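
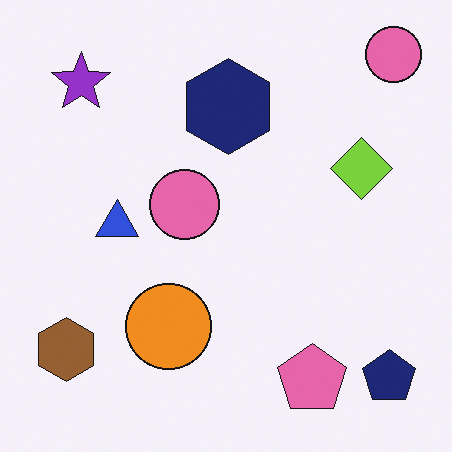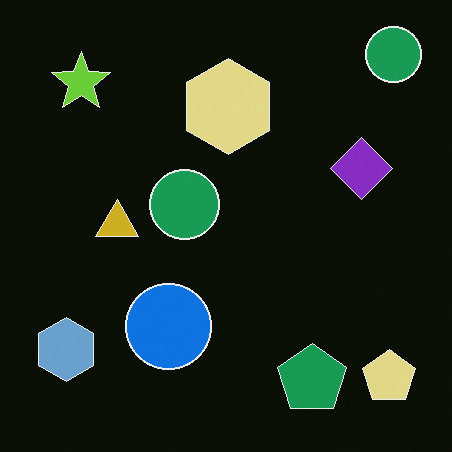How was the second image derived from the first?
Color-inverted (negative).

The light background has become dark and every shape's color is its complement — a photographic negative.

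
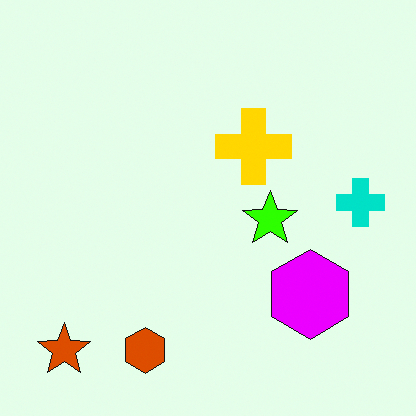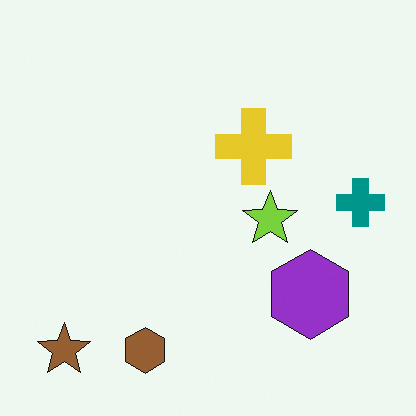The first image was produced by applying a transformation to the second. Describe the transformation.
This is the original image heavily oversaturated.

All colors are more vivid — a global saturation change.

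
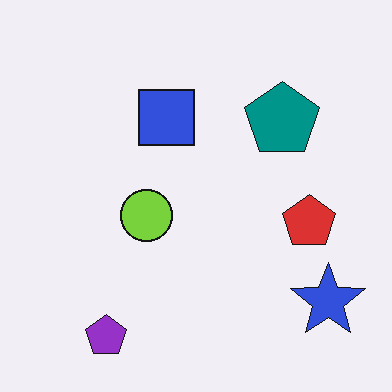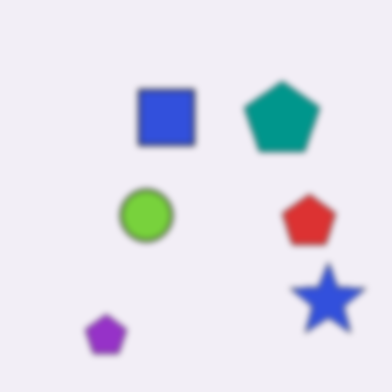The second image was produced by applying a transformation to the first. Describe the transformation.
This is the original image moderately blurred.

Shape edges and outlines are uniformly softened across the whole image.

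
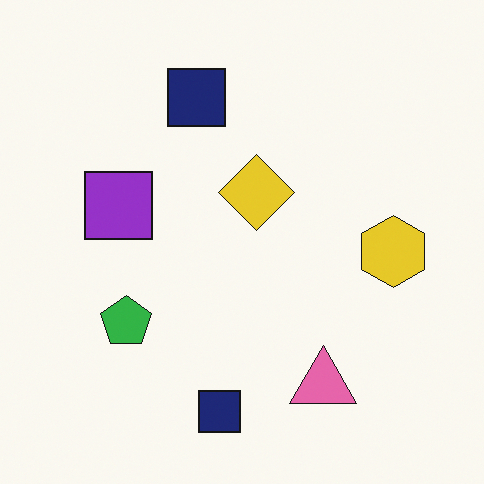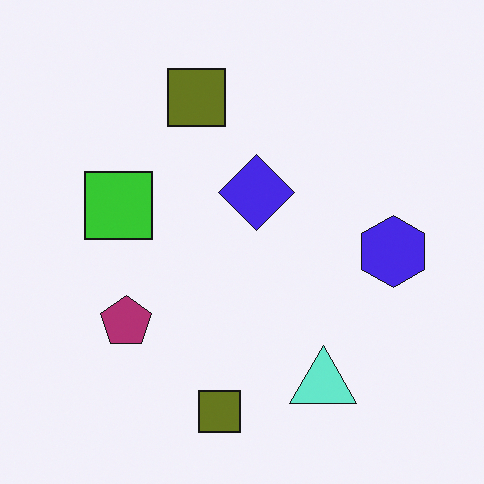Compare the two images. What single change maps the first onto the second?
The transformation is: hue-shifted by a large amount.

Every shape's color has rotated by the same amount around the hue wheel — a uniform hue shift.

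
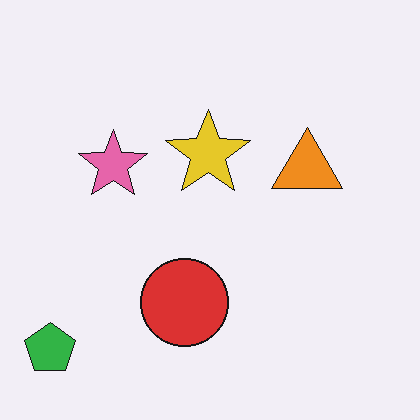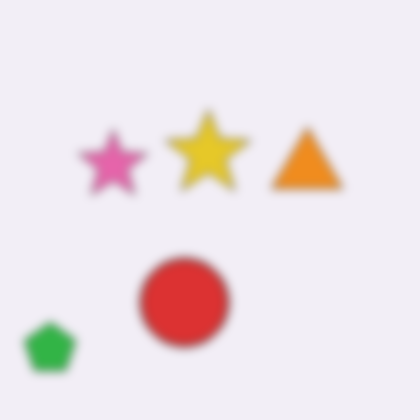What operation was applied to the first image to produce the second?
It was strongly gaussian-blurred.

Shape edges and outlines are uniformly softened across the whole image.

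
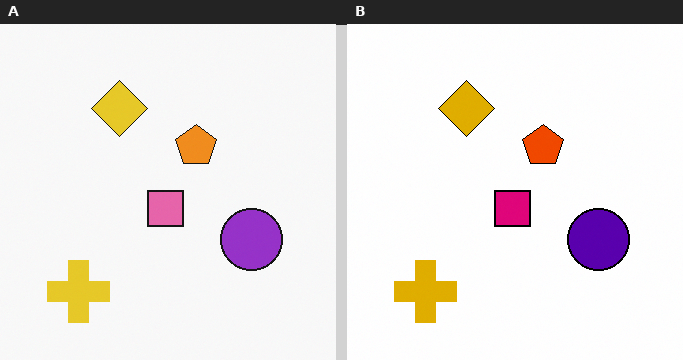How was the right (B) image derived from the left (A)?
It was boosted in contrast.

Tones are pushed away from mid-grey across the whole image — a global contrast change.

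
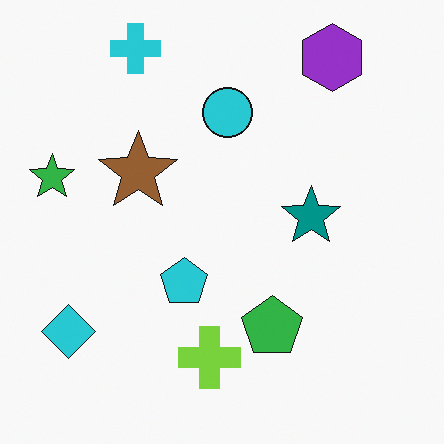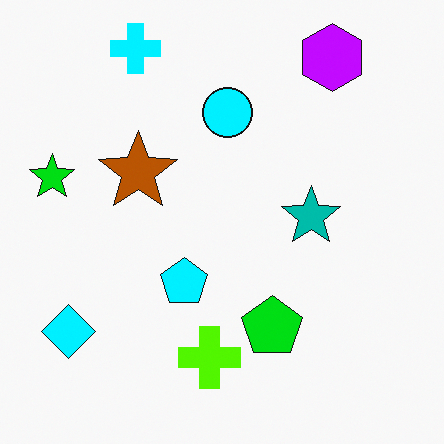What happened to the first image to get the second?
It was made much more vivid (saturation change).

All colors are more vivid — a global saturation change.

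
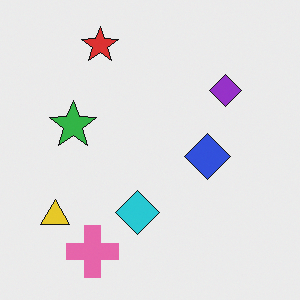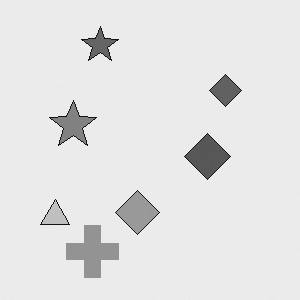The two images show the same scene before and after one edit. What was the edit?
The image was converted to grayscale.

All color is removed — every shape is now a shade of grey.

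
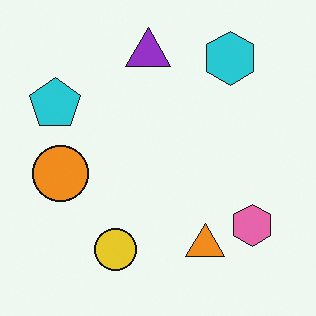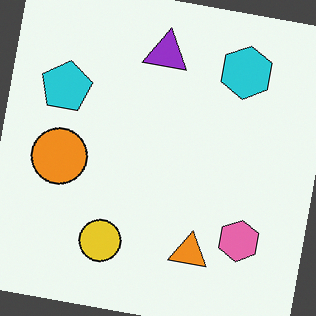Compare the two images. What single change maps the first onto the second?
The second image is the first rotated clockwise by a few degrees.

Every shape is tilted by the same angle and the image corners show triangular fill wedges — a whole-image rotation by a non-right angle.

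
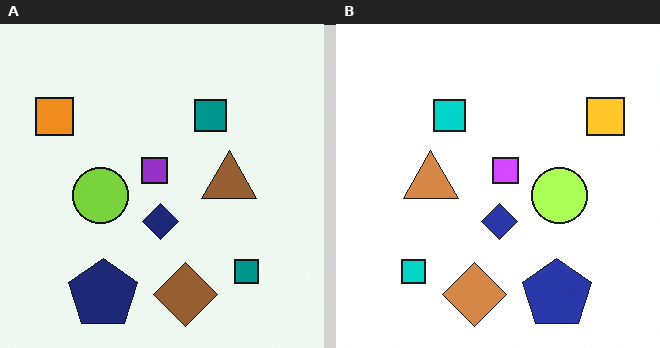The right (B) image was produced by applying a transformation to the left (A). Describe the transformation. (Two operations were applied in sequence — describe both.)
The transformation is: flipped horizontally (left ↔ right), then substantially brightened.

The orange square is in the top-left of the left (A) image and the top-right of the right (B) — shapes on opposite sides of the vertical midline have swapped in a mirror flip. Every pixel — background and shapes alike — is uniformly brightened.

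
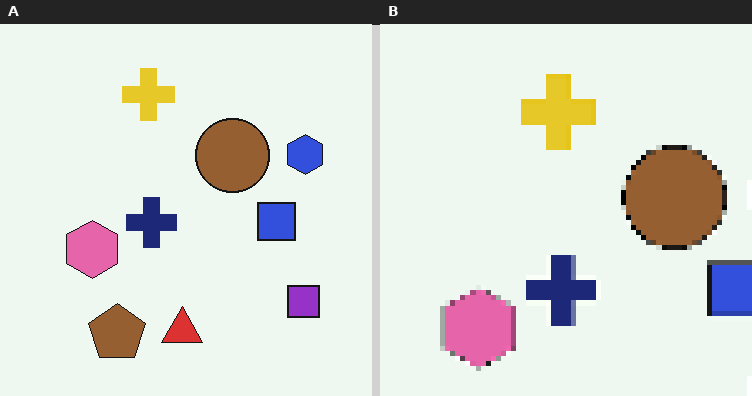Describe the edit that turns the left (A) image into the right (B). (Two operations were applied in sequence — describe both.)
Cropped slightly and scaled back up, then lightly pixelated (a mild mosaic effect).

The visible shapes are larger and the field of view is narrower; shapes near the original edges may be partly or wholly outside the frame — a crop-and-rescale. Shapes are reduced to large square blocks; fine edges and outlines are lost — a downscale-then-upscale (mosaic) effect.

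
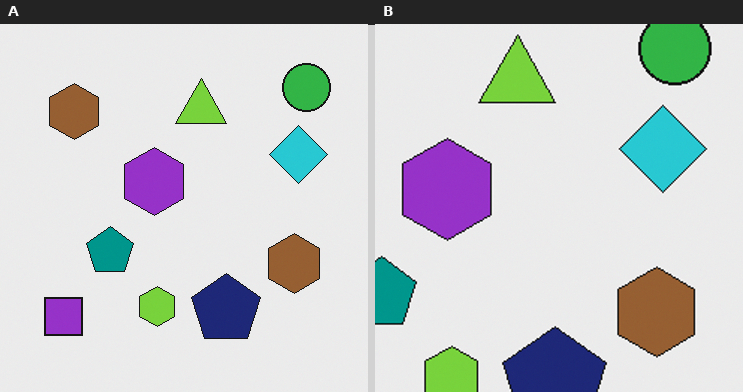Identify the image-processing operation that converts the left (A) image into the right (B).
Cropped to a modestly smaller region and rescaled.

The visible shapes are larger and the field of view is narrower; shapes near the original edges may be partly or wholly outside the frame — a crop-and-rescale.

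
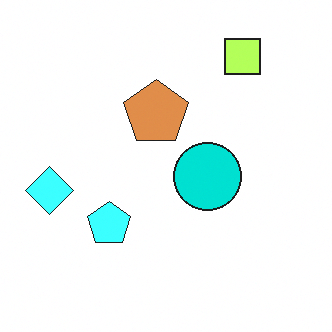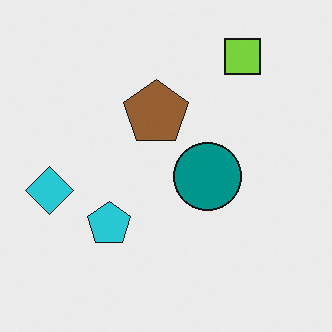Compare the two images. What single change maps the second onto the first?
The transformation is: noticeably brightened.

Every pixel — background and shapes alike — is uniformly brightened.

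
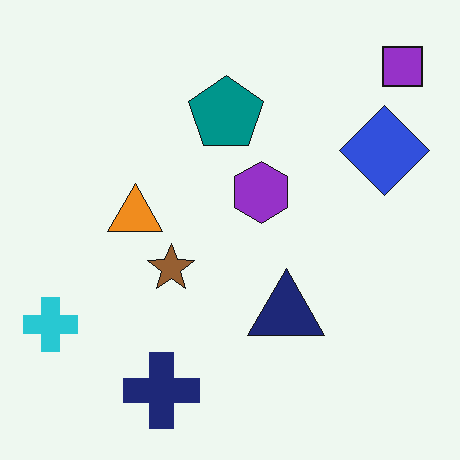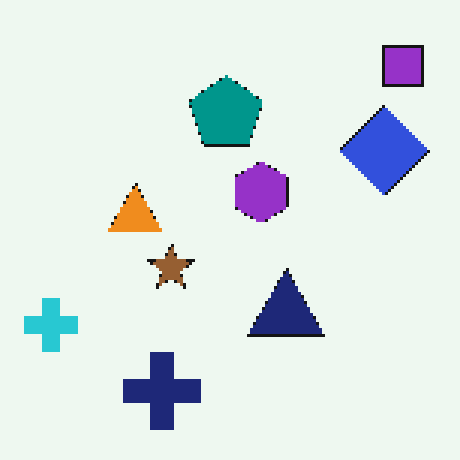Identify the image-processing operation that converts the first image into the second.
The transformation is: lightly pixelated (a mild mosaic effect).

Shapes are reduced to large square blocks; fine edges and outlines are lost — a downscale-then-upscale (mosaic) effect.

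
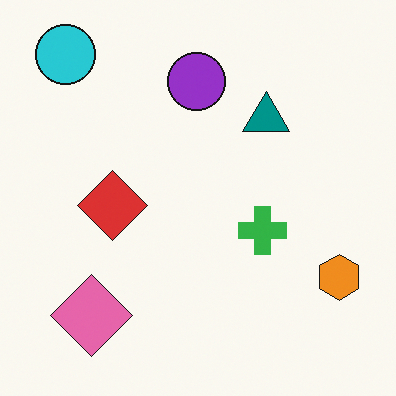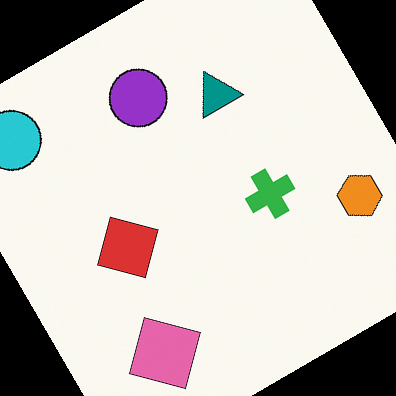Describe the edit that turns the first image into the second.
This is the original image rotated counter-clockwise by a large amount — several tens of degrees.

Every shape is tilted by the same angle and the image corners show triangular fill wedges — a whole-image rotation by a non-right angle.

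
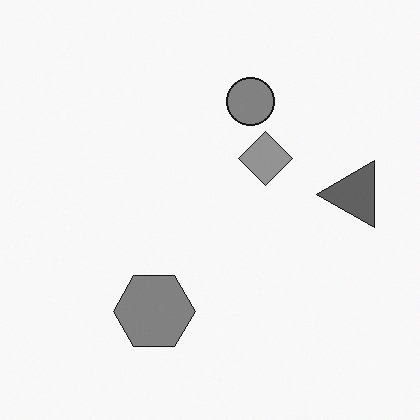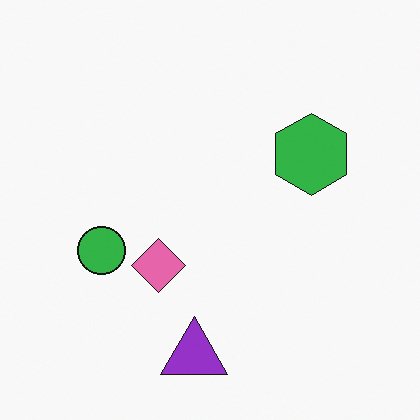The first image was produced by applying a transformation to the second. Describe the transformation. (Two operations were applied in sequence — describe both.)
It was transposed (reflected across the top-left ↔ bottom-right diagonal), then converted to grayscale.

Shapes have swapped their row and column positions — what was in the top-right is now in the bottom-left — a diagonal reflection. All color is removed — every shape is now a shade of grey.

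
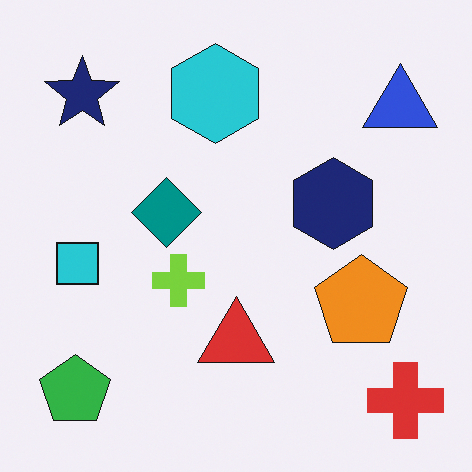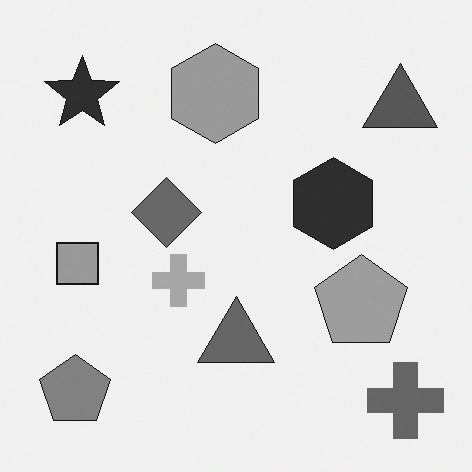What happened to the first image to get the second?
It was converted to grayscale.

All color is removed — every shape is now a shade of grey.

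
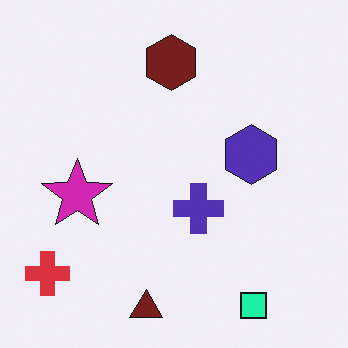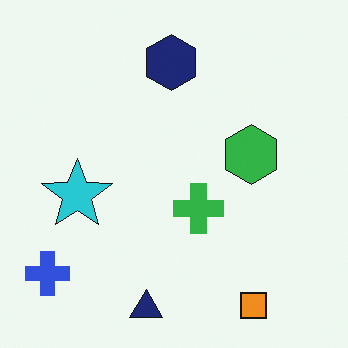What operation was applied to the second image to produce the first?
The image was hue-shifted by a moderate amount.

Every shape's color has rotated by the same amount around the hue wheel — a uniform hue shift.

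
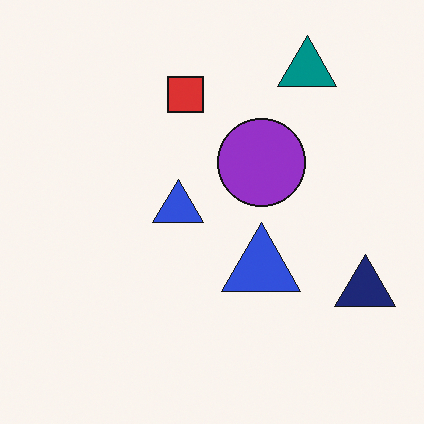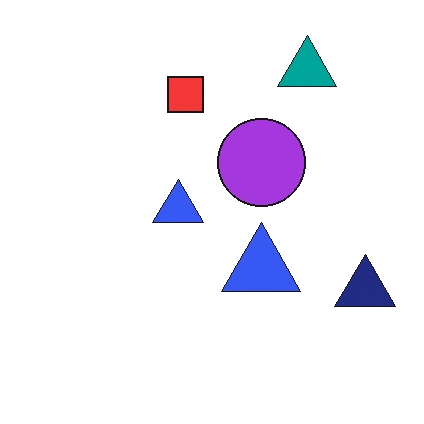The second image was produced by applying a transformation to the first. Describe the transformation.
It was slightly brightened.

Every pixel — background and shapes alike — is uniformly brightened.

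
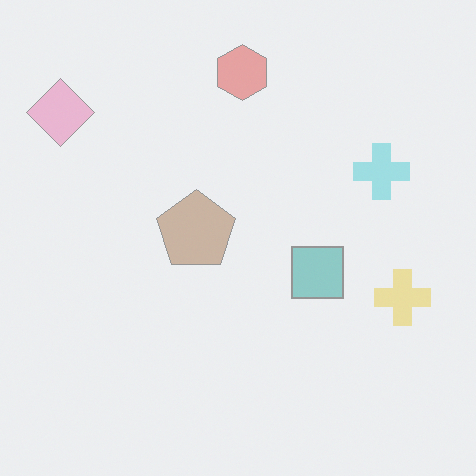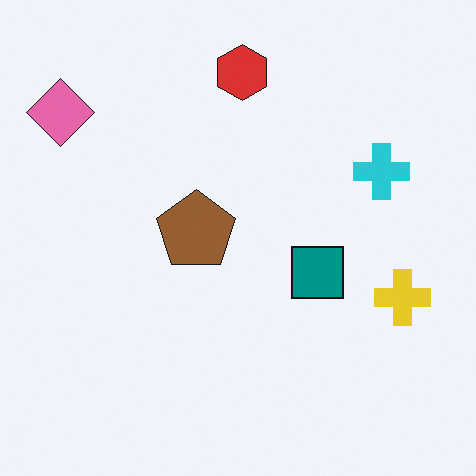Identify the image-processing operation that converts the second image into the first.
The transformation is: given much lower contrast.

Tones are pushed toward mid-grey across the whole image — a global contrast change.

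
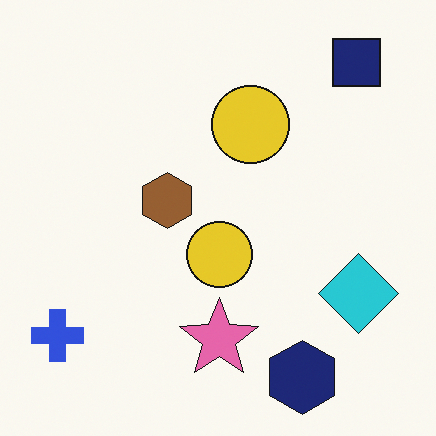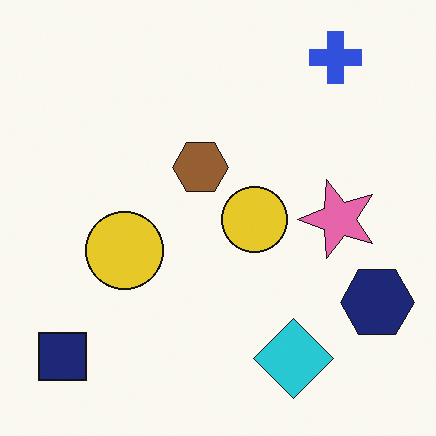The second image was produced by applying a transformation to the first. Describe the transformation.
The transformation is: transposed (reflected across the top-left ↔ bottom-right diagonal).

Shapes have swapped their row and column positions — what was in the top-right is now in the bottom-left — a diagonal reflection.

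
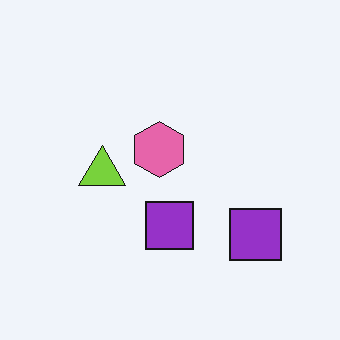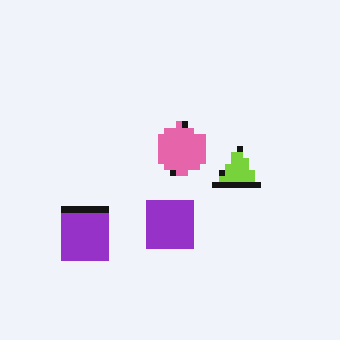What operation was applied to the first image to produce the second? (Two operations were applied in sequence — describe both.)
It was moderately pixelated, then flipped horizontally (left ↔ right).

Shapes are reduced to large square blocks; fine edges and outlines are lost — a downscale-then-upscale (mosaic) effect. The lime triangle is in the left of the first image and the right of the second — shapes on opposite sides of the vertical midline have swapped in a mirror flip.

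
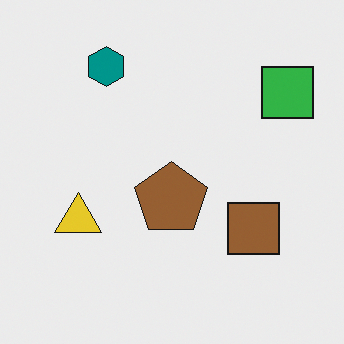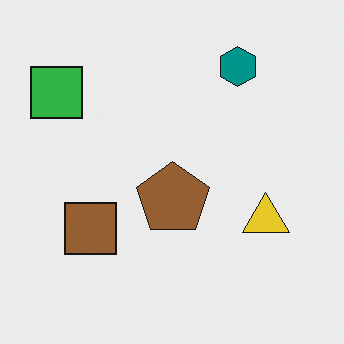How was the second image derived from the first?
The second image is the first flipped horizontally (left ↔ right).

The green square is in the top-right of the first image and the top-left of the second — shapes on opposite sides of the vertical midline have swapped in a mirror flip.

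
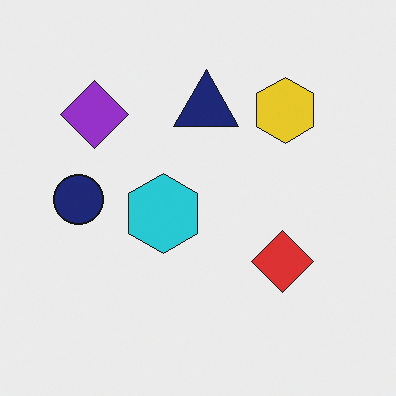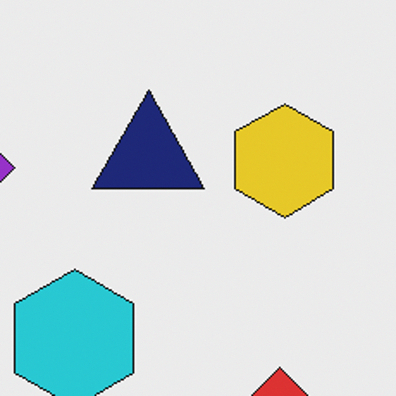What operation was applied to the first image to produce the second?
It was cropped tightly and scaled back up.

The visible shapes are larger and the field of view is narrower; shapes near the original edges may be partly or wholly outside the frame — a crop-and-rescale.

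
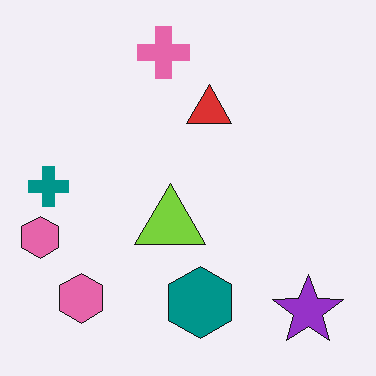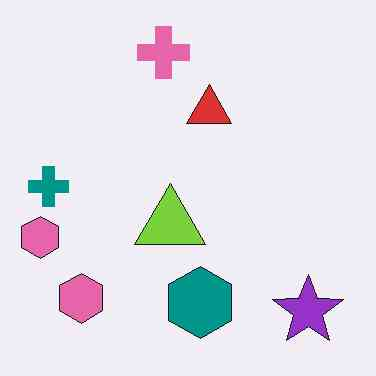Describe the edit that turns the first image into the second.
The transformation is: given moderate JPEG compression.

Blocky 8×8 compression artifacts appear around shape edges and the flat background shows ringing — characteristic JPEG degradation.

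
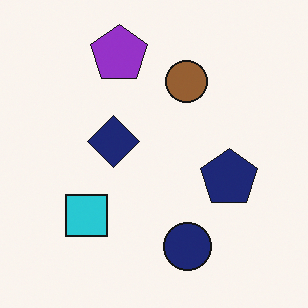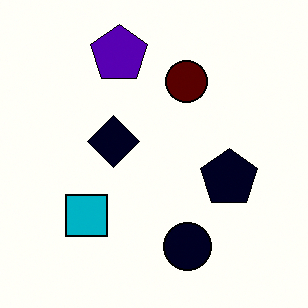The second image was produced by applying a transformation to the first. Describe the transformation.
This is the original image given much higher contrast.

Tones are pushed away from mid-grey across the whole image — a global contrast change.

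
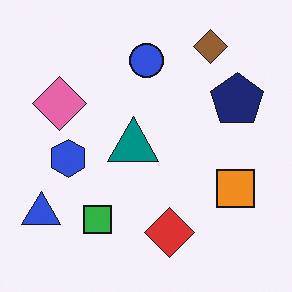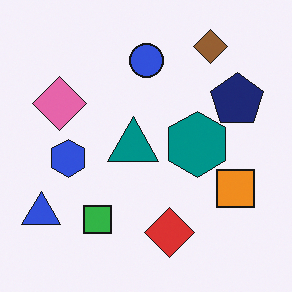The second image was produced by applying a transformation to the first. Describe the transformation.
It was overlaid with an additional teal hexagon.

A teal hexagon appears in the second image that is absent from the first.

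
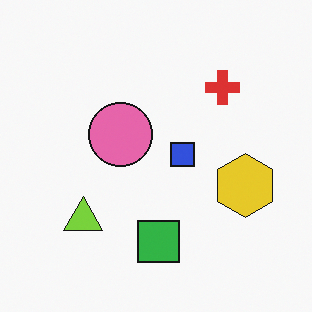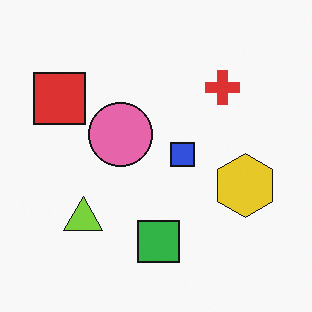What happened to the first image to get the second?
The second image is the first overlaid with an additional red square.

A red square appears in the second image that is absent from the first.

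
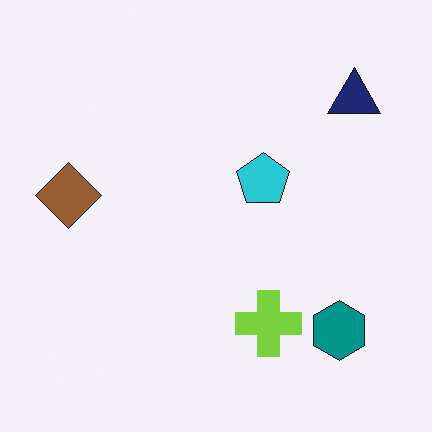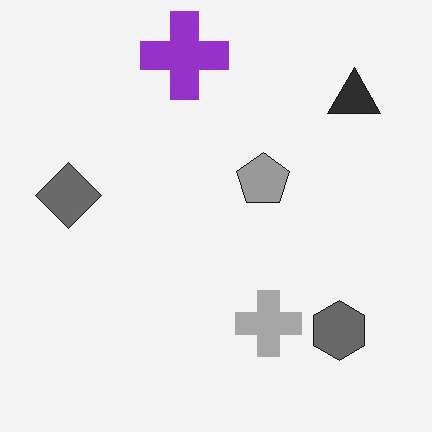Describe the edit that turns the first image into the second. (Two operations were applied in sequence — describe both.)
This is the original image converted to grayscale, then overlaid with an additional purple cross.

All color is removed — every shape is now a shade of grey. A purple cross appears in the second image that is absent from the first.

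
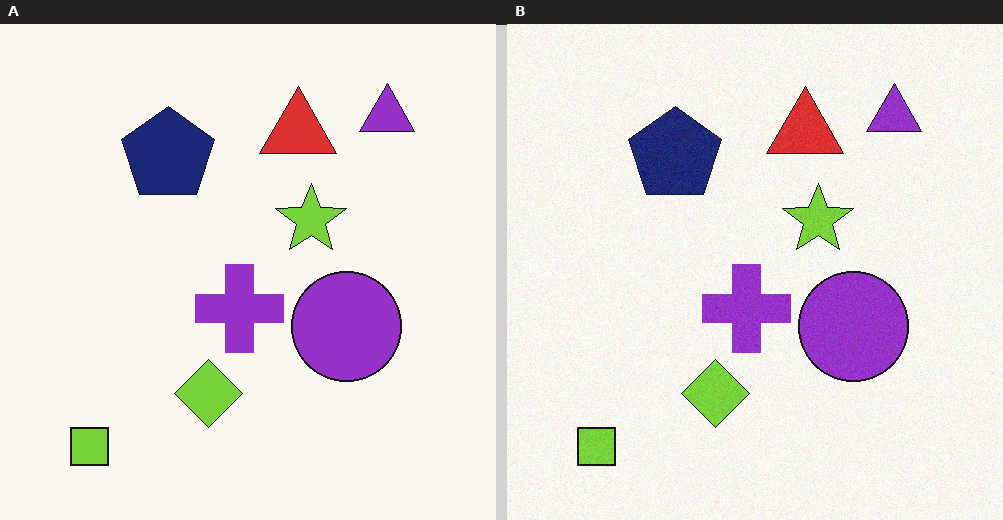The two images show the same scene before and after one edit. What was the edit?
This is the original image degraded with light additive noise.

Random speckle covers the whole image, including the flat background.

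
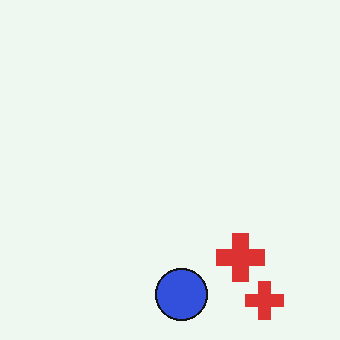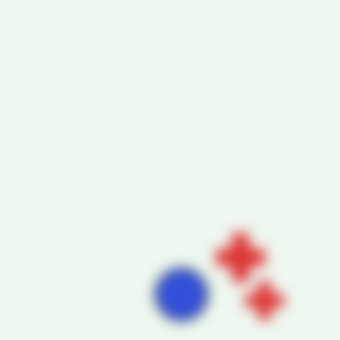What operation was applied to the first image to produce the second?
The transformation is: heavily blurred.

Shape edges and outlines are uniformly softened across the whole image.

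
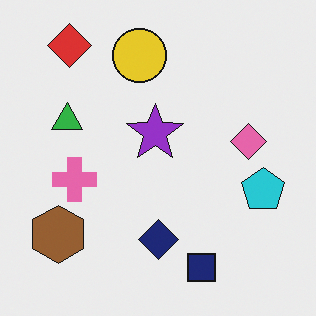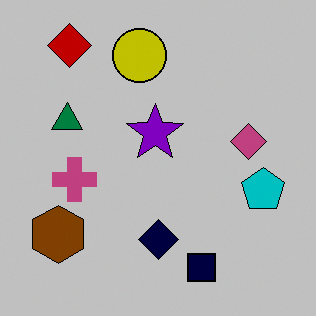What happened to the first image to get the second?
This is the original image heavily posterized to just a handful of flat colors.

Each flat color has snapped to a coarser quantized level — most visibly, the near-white background has dropped to a flat grey.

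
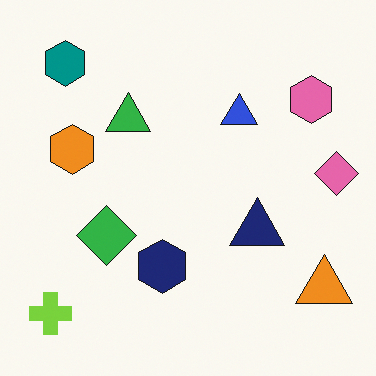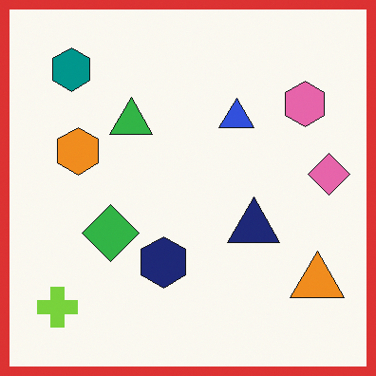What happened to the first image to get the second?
This is the original image framed with a red border.

A solid red frame runs around the edge of the second image, with the content slightly shrunk inside it.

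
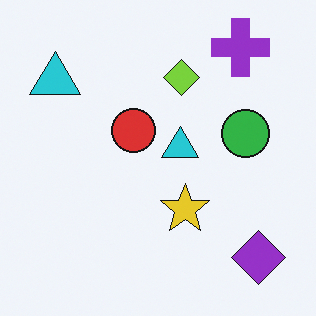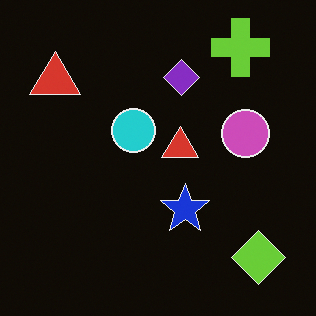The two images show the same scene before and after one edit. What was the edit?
The second image is the first color-inverted (negative).

The light background has become dark and every shape's color is its complement — a photographic negative.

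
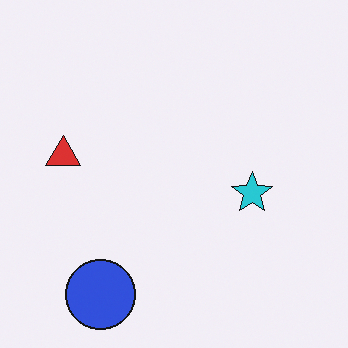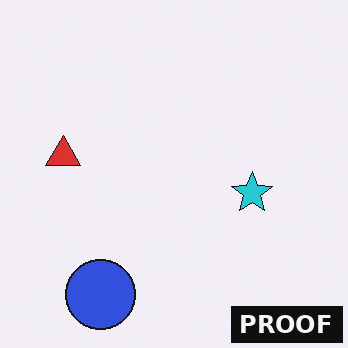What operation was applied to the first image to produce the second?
It was watermarked with the text "PROOF" in the lower-right corner.

A dark label reading "PROOF" appears in the lower-right corner.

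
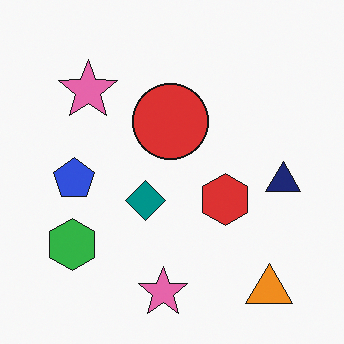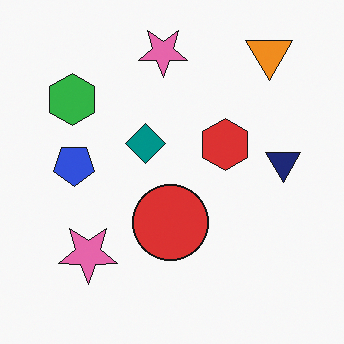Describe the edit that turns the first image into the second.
The transformation is: flipped vertically (top ↔ bottom).

The orange triangle is in the bottom-right of the first image and the top-right of the second — shapes on opposite sides of the horizontal midline have swapped in a mirror flip.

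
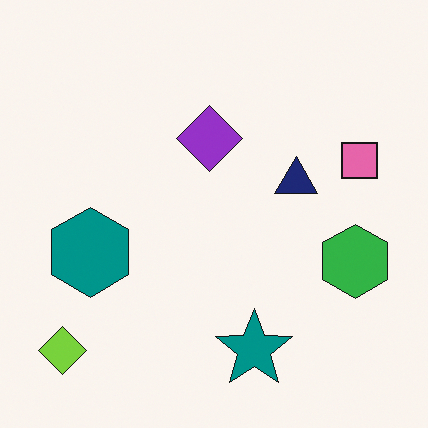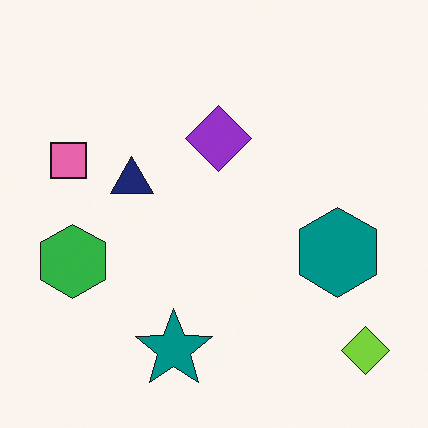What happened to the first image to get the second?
This is the original image flipped horizontally (left ↔ right).

The lime diamond is in the bottom-left of the first image and the bottom-right of the second — shapes on opposite sides of the vertical midline have swapped in a mirror flip.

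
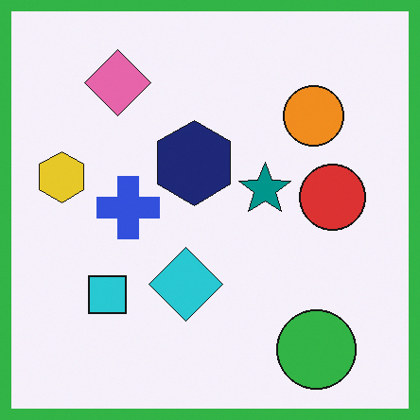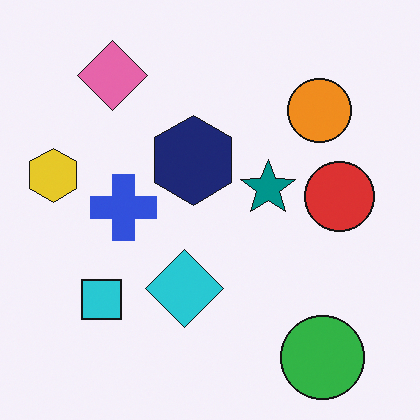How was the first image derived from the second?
The image was framed with a green border.

A solid green frame runs around the edge of the first image, with the content slightly shrunk inside it.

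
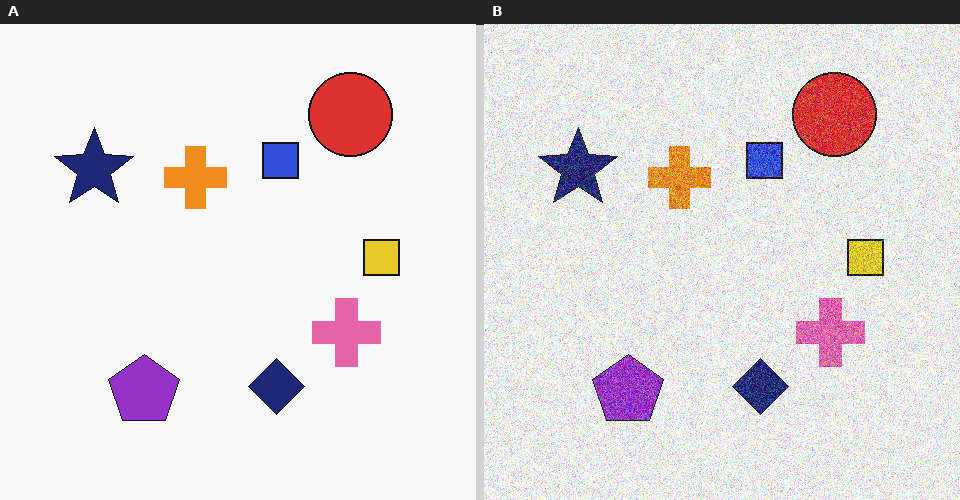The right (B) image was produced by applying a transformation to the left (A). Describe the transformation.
The right (B) image is the left (A) degraded with heavy additive noise.

Random speckle covers the whole image, including the flat background.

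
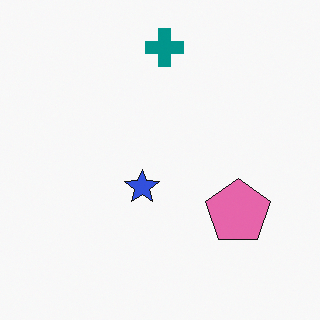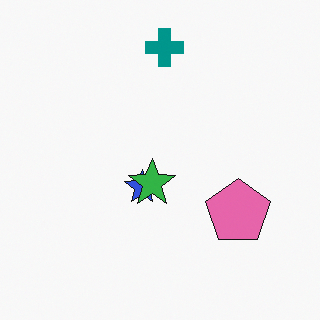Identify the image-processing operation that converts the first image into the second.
It was overlaid with an additional green star.

A green star appears in the second image that is absent from the first.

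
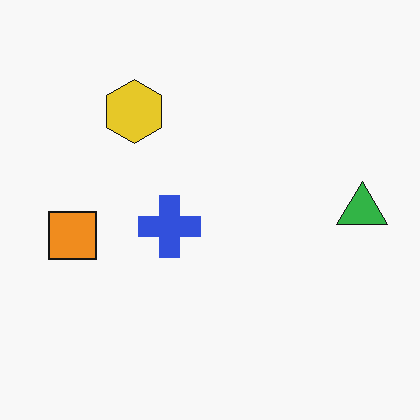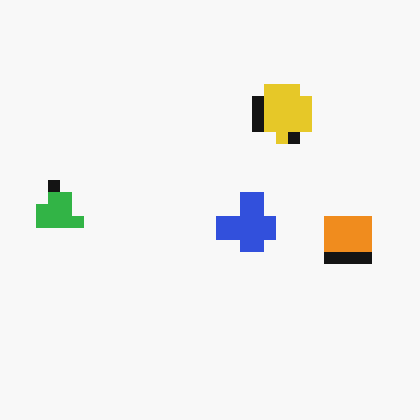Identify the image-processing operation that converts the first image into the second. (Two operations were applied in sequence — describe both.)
The transformation is: flipped horizontally (left ↔ right), then heavily pixelated into large blocks.

The green triangle is in the right of the first image and the left of the second — shapes on opposite sides of the vertical midline have swapped in a mirror flip. Shapes are reduced to large square blocks; fine edges and outlines are lost — a downscale-then-upscale (mosaic) effect.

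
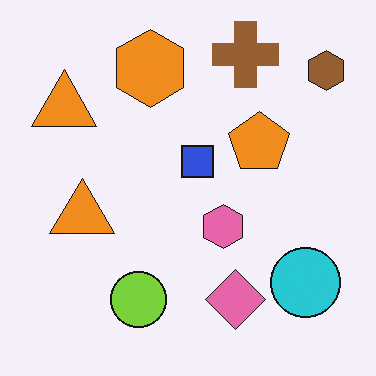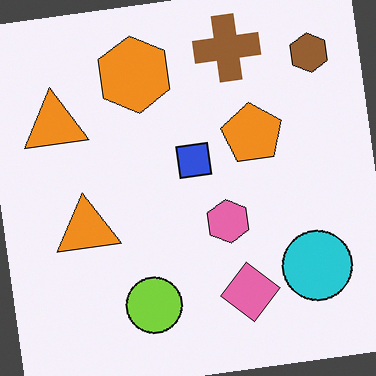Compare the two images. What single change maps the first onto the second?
Rotated counter-clockwise by a small amount.

Every shape is tilted by the same angle and the image corners show triangular fill wedges — a whole-image rotation by a non-right angle.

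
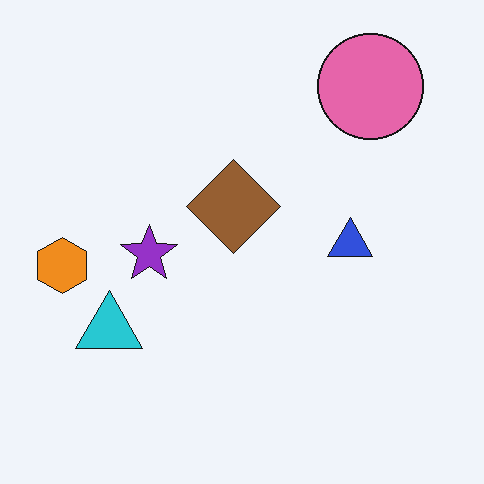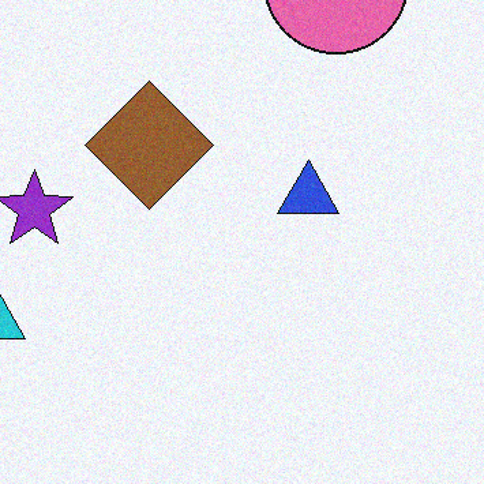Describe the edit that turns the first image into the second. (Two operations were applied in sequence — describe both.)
The transformation is: degraded with subtle gaussian noise, then cropped slightly and scaled back up.

Random speckle covers the whole image, including the flat background. The visible shapes are larger and the field of view is narrower; shapes near the original edges may be partly or wholly outside the frame — a crop-and-rescale.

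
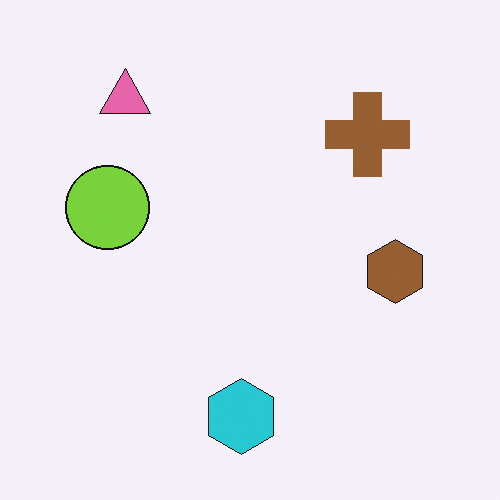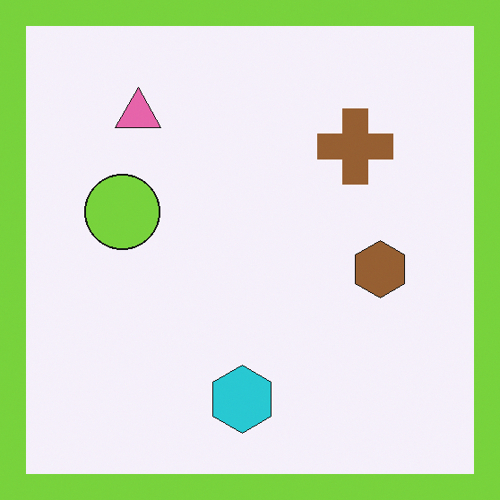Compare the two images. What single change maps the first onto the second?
This is the original image framed with a lime border.

A solid lime frame runs around the edge of the second image, with the content slightly shrunk inside it.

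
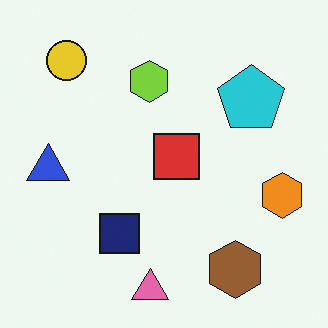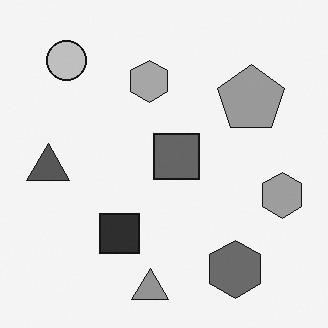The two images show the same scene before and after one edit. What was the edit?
The image was converted to grayscale.

All color is removed — every shape is now a shade of grey.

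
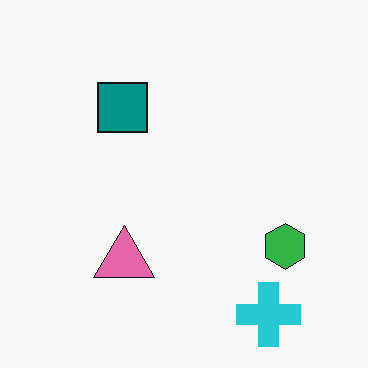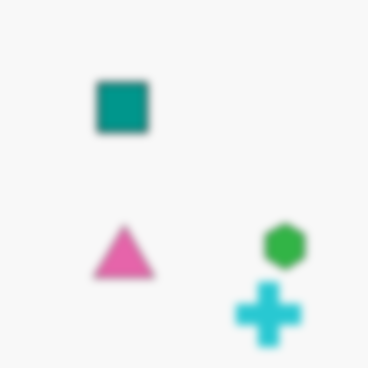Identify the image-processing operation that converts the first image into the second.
The transformation is: noticeably gaussian-blurred.

Shape edges and outlines are uniformly softened across the whole image.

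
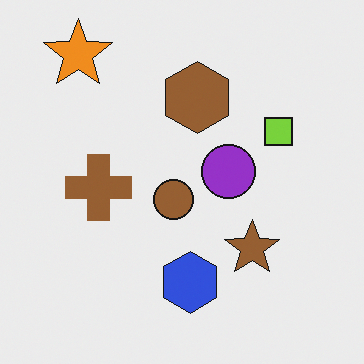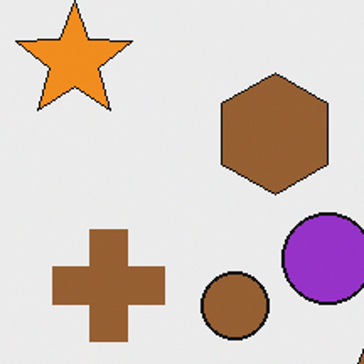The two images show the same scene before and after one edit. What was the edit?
Cropped tightly and scaled back up.

The visible shapes are larger and the field of view is narrower; shapes near the original edges may be partly or wholly outside the frame — a crop-and-rescale.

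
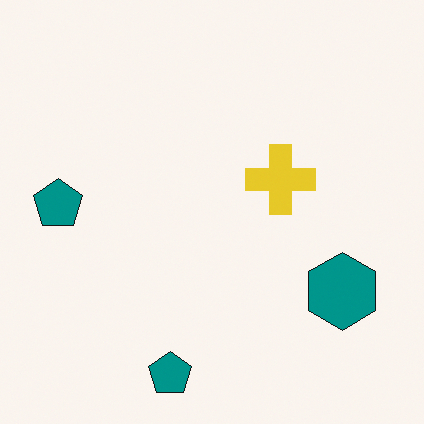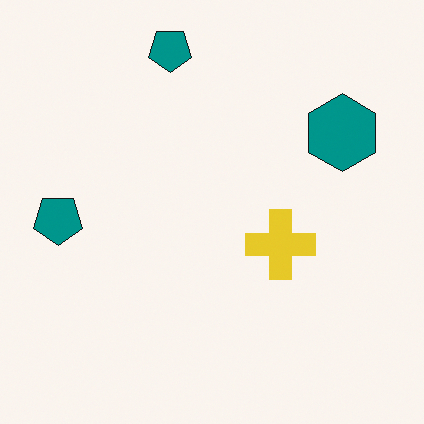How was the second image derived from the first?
The image was flipped vertically (top ↔ bottom).

The teal hexagon is in the bottom-right of the first image and the top-right of the second — shapes on opposite sides of the horizontal midline have swapped in a mirror flip.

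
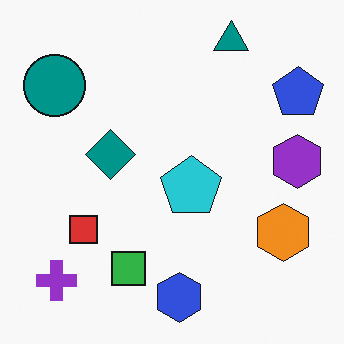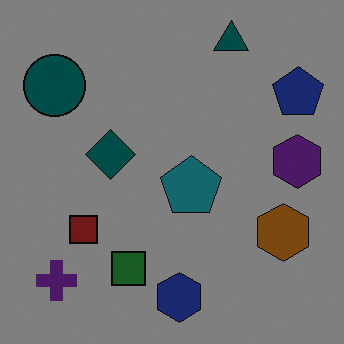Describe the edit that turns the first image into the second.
Noticeably darkened.

Every pixel — background and shapes alike — is uniformly darkened.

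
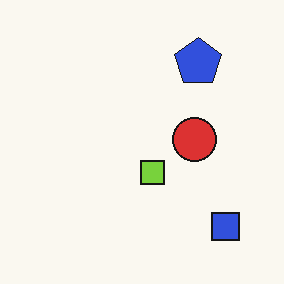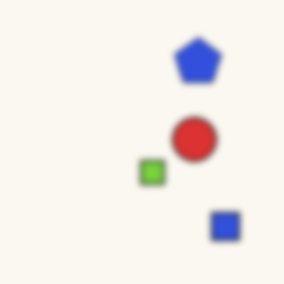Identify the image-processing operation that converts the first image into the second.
It was moderately blurred.

Shape edges and outlines are uniformly softened across the whole image.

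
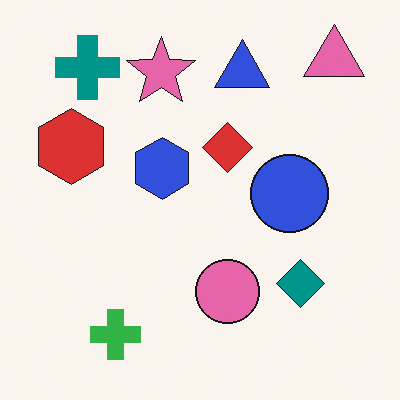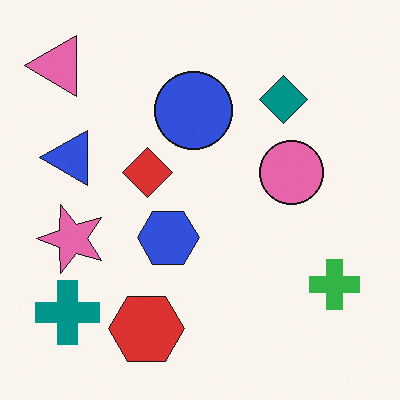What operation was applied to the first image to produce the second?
The image was rotated 90° counter-clockwise.

The pink triangle sits in the top-right of the first image and the top-left of the second — consistent with a whole-image 90° counter-clockwise rotation.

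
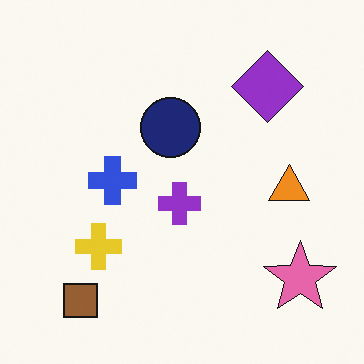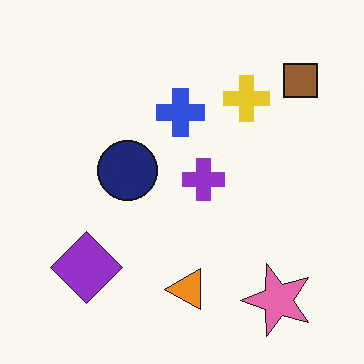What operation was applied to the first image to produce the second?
The second image is the first transposed (reflected across the top-left ↔ bottom-right diagonal).

Shapes have swapped their row and column positions — what was in the top-right is now in the bottom-left — a diagonal reflection.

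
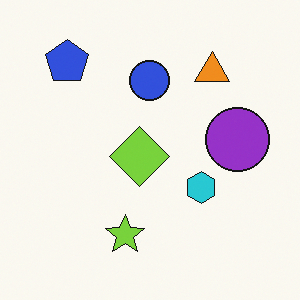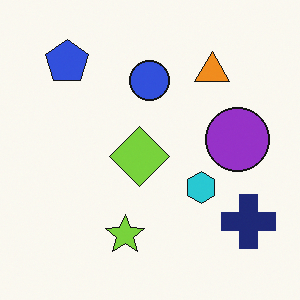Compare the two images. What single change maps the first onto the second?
This is the original image overlaid with an additional navy cross.

A navy cross appears in the second image that is absent from the first.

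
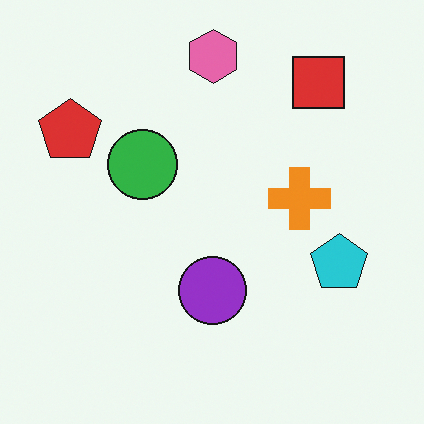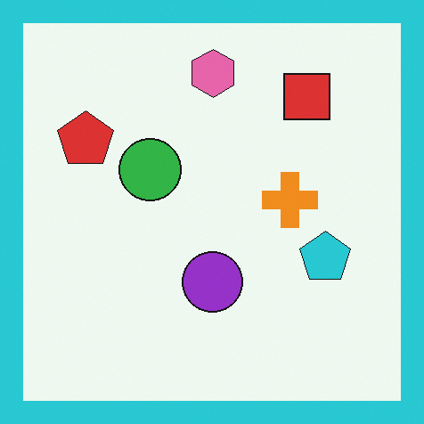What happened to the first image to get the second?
This is the original image framed with a cyan border.

A solid cyan frame runs around the edge of the second image, with the content slightly shrunk inside it.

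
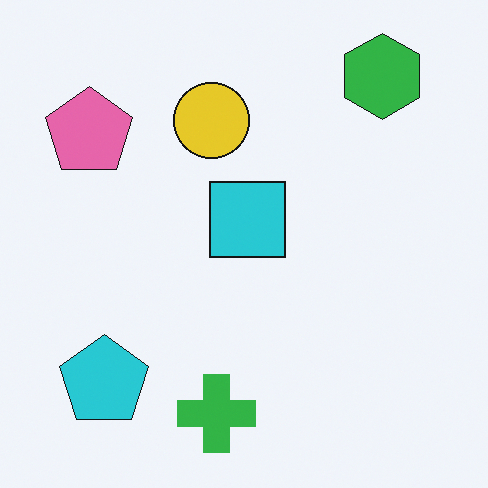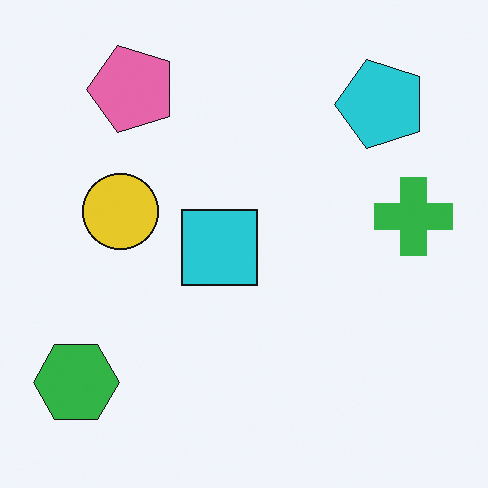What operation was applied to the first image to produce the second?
Transposed (reflected across the top-left ↔ bottom-right diagonal).

Shapes have swapped their row and column positions — what was in the top-right is now in the bottom-left — a diagonal reflection.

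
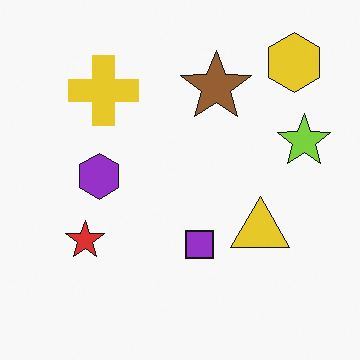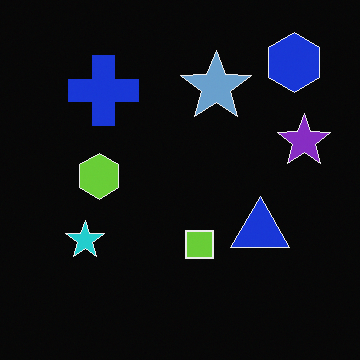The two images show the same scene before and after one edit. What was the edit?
Color-inverted (negative).

The light background has become dark and every shape's color is its complement — a photographic negative.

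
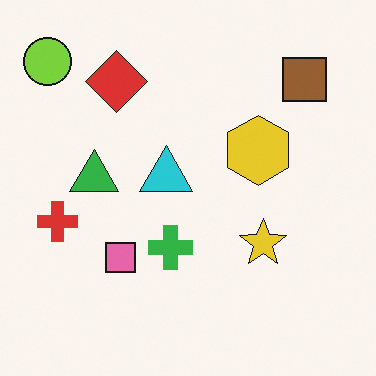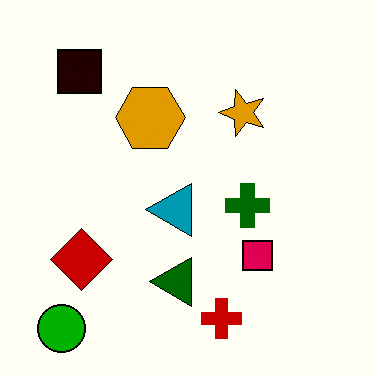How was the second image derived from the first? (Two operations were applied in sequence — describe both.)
The second image is the first rotated 90° counter-clockwise, then boosted in contrast.

The lime circle sits in the top-left of the first image and the bottom-left of the second — consistent with a whole-image 90° counter-clockwise rotation. Tones are pushed away from mid-grey across the whole image — a global contrast change.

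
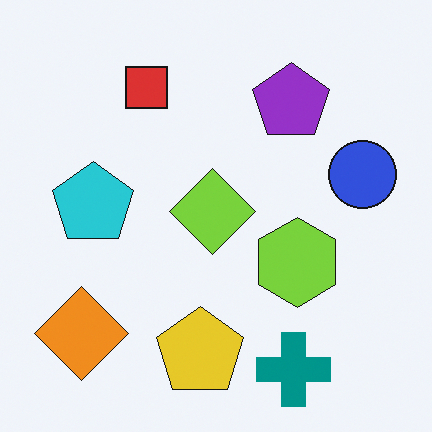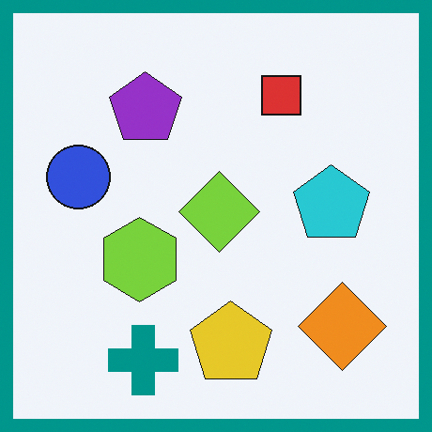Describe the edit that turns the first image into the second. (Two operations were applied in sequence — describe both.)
This is the original image flipped horizontally (left ↔ right), then framed with a teal border.

The blue circle is in the right of the first image and the left of the second — shapes on opposite sides of the vertical midline have swapped in a mirror flip. A solid teal frame runs around the edge of the second image, with the content slightly shrunk inside it.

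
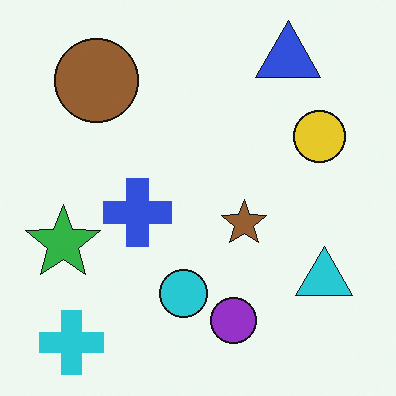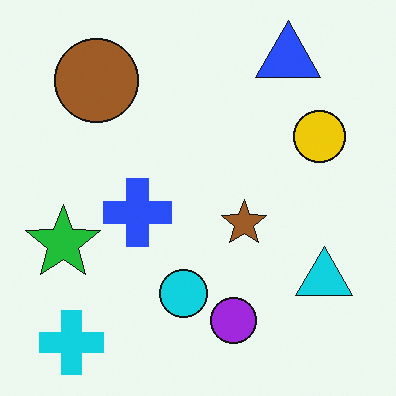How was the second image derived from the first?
The transformation is: slightly oversaturated.

All colors are more vivid — a global saturation change.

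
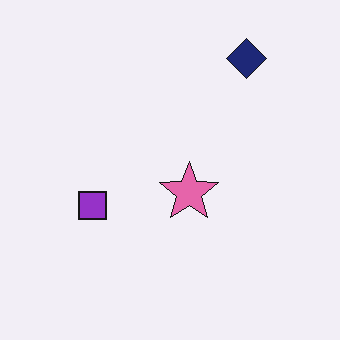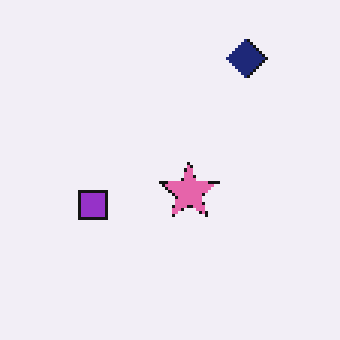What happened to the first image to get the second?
The image was lightly pixelated (a mild mosaic effect).

Shapes are reduced to large square blocks; fine edges and outlines are lost — a downscale-then-upscale (mosaic) effect.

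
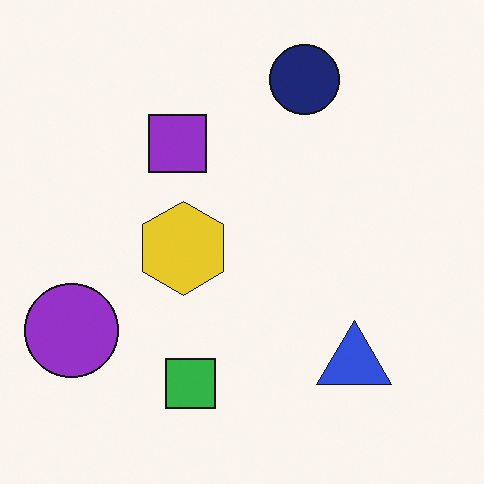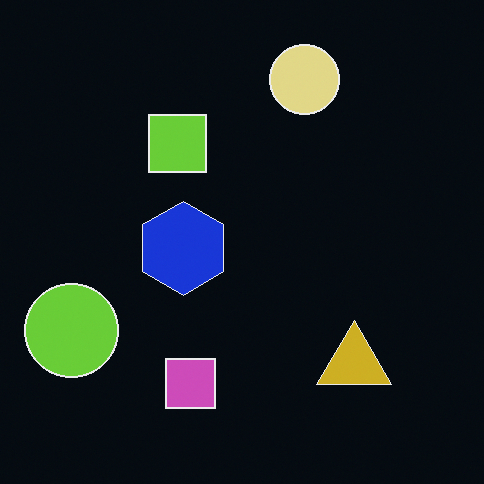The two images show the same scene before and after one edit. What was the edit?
It was color-inverted (negative).

The light background has become dark and every shape's color is its complement — a photographic negative.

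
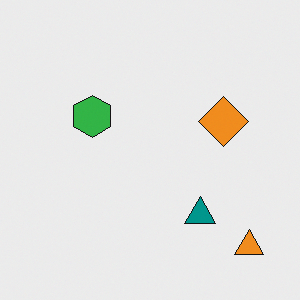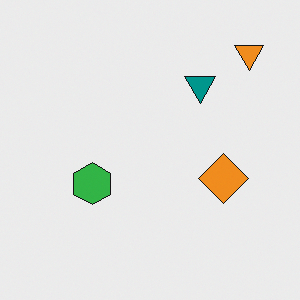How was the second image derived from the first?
The transformation is: flipped vertically (top ↔ bottom).

The orange triangle is in the bottom-right of the first image and the top-right of the second — shapes on opposite sides of the horizontal midline have swapped in a mirror flip.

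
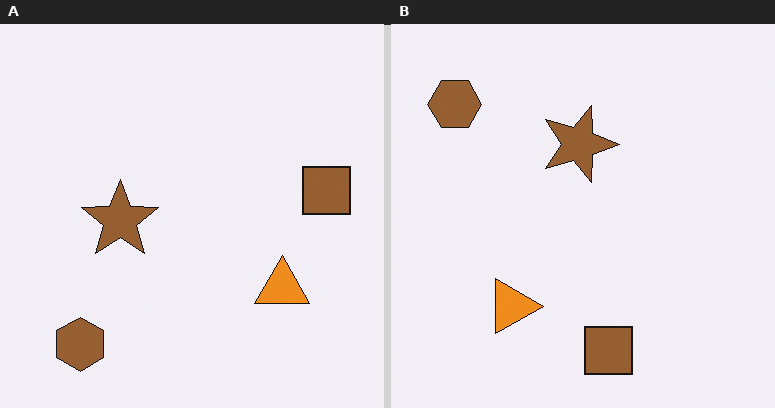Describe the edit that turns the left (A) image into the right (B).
This is the original image rotated 90° clockwise.

The brown hexagon sits in the bottom-left of the left (A) image and the top-left of the right (B) — consistent with a whole-image 90° clockwise rotation.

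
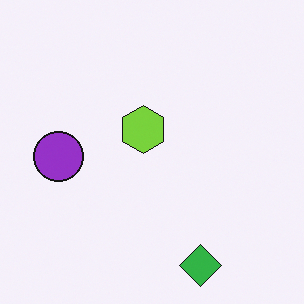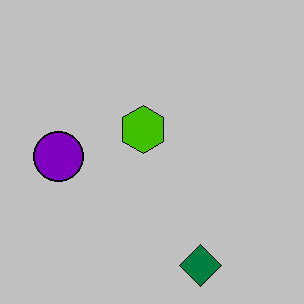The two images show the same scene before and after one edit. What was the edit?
This is the original image aggressively posterized.

Each flat color has snapped to a coarser quantized level — most visibly, the near-white background has dropped to a flat grey.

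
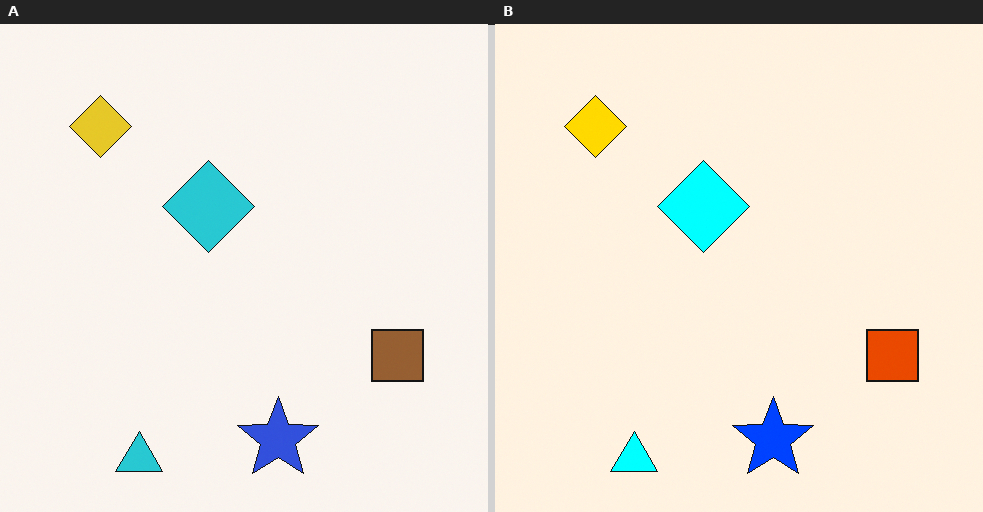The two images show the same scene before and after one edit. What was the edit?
The right (B) image is the left (A) made much more vivid (saturation change).

All colors are more vivid — a global saturation change.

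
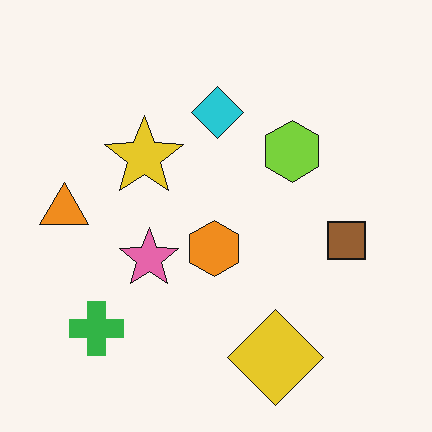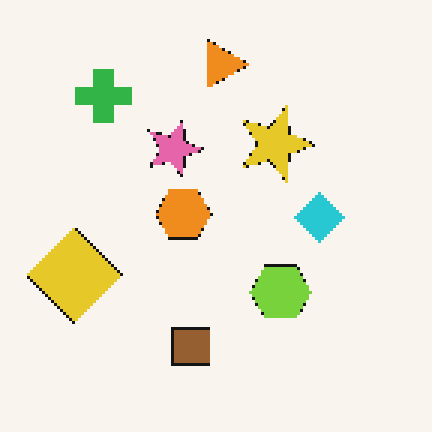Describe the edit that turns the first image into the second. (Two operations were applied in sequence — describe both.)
The second image is the first lightly pixelated (a mild mosaic effect), then rotated 90° clockwise.

Shapes are reduced to large square blocks; fine edges and outlines are lost — a downscale-then-upscale (mosaic) effect. The green cross sits in the bottom-left of the first image and the top-left of the second — consistent with a whole-image 90° clockwise rotation.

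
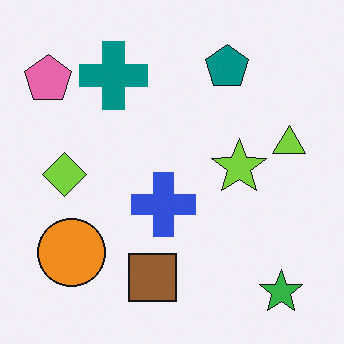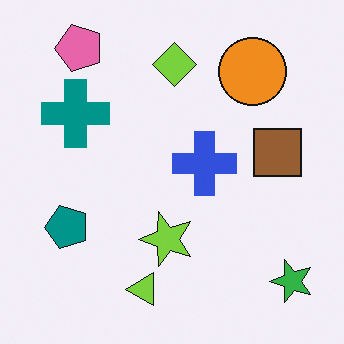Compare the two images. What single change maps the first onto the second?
The second image is the first transposed (reflected across the top-left ↔ bottom-right diagonal).

Shapes have swapped their row and column positions — what was in the top-right is now in the bottom-left — a diagonal reflection.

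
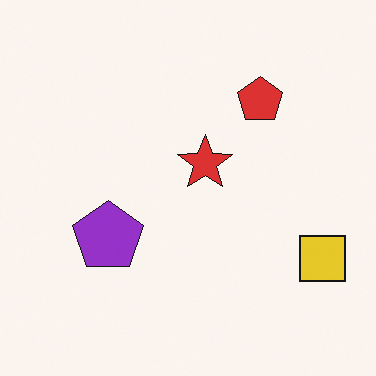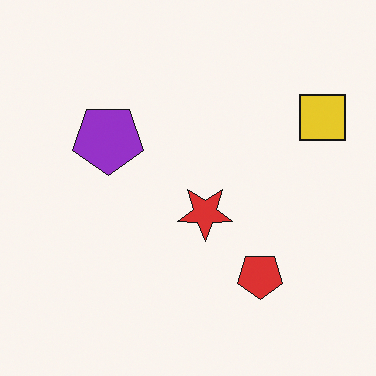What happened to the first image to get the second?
The image was flipped vertically (top ↔ bottom).

The red pentagon is in the top-right of the first image and the bottom-right of the second — shapes on opposite sides of the horizontal midline have swapped in a mirror flip.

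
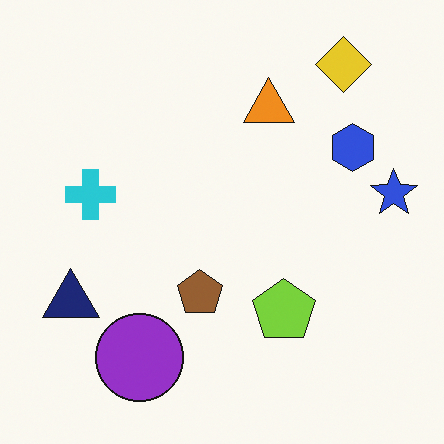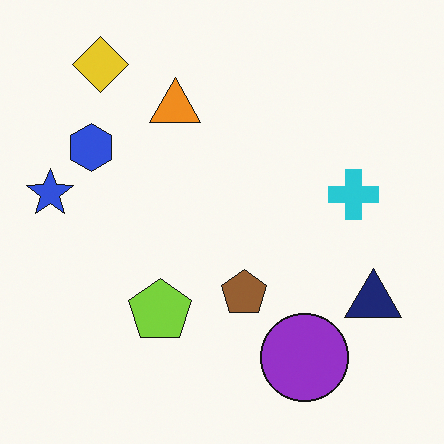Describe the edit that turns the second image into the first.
The first image is the second flipped horizontally (left ↔ right).

The blue star is in the left of the second image and the right of the first — shapes on opposite sides of the vertical midline have swapped in a mirror flip.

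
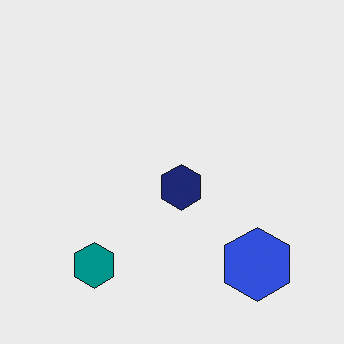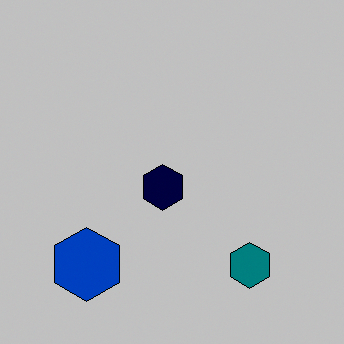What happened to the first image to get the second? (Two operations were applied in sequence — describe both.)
This is the original image flipped horizontally (left ↔ right), then aggressively posterized.

The blue hexagon is in the bottom-right of the first image and the bottom-left of the second — shapes on opposite sides of the vertical midline have swapped in a mirror flip. Each flat color has snapped to a coarser quantized level — most visibly, the near-white background has dropped to a flat grey.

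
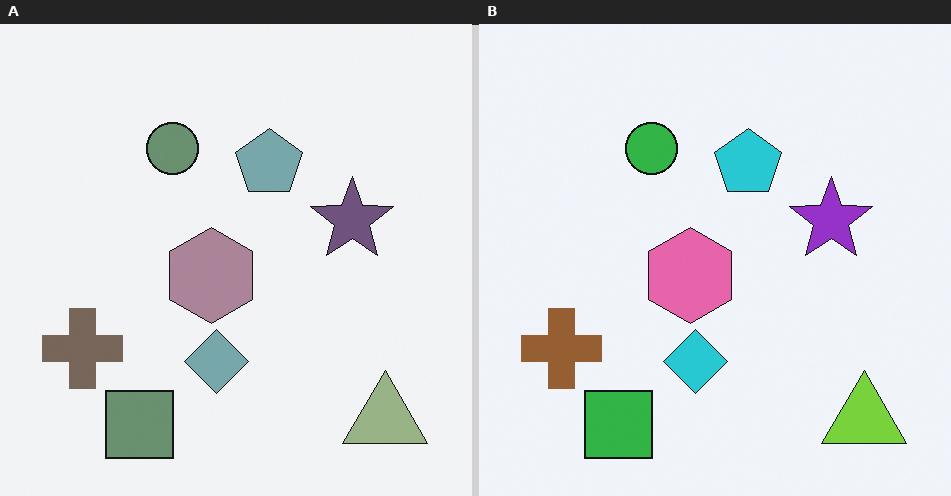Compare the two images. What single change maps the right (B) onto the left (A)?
It was heavily desaturated.

All colors are more muted and greyish — a global saturation change.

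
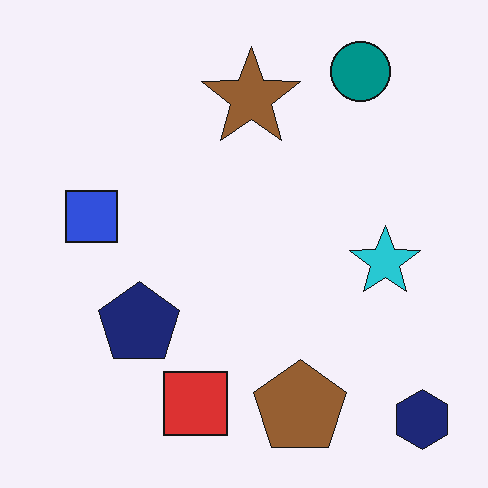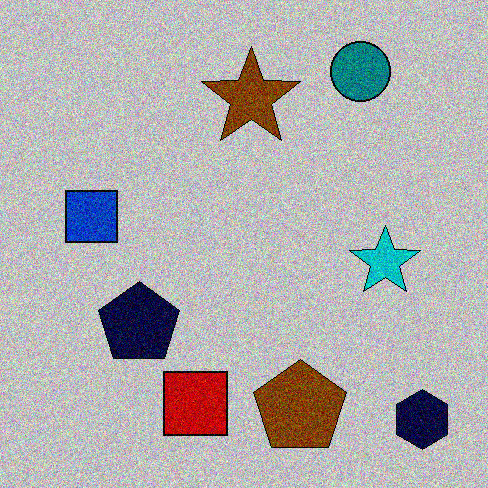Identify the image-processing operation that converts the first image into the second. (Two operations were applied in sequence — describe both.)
It was aggressively posterized, then degraded with heavy additive noise.

Each flat color has snapped to a coarser quantized level — most visibly, the near-white background has dropped to a flat grey. Random speckle covers the whole image, including the flat background.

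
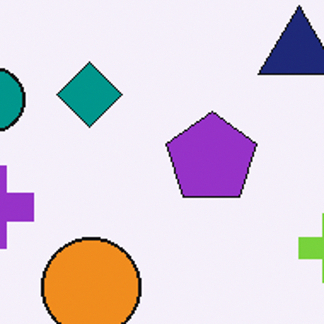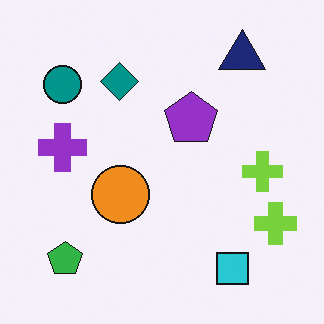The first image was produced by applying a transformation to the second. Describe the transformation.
The first image is the second cropped tightly and scaled back up.

The visible shapes are larger and the field of view is narrower; shapes near the original edges may be partly or wholly outside the frame — a crop-and-rescale.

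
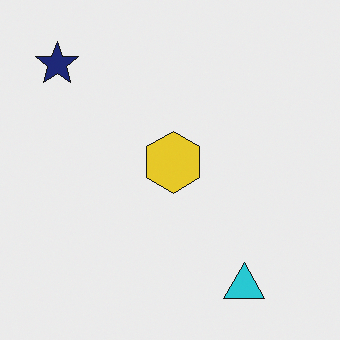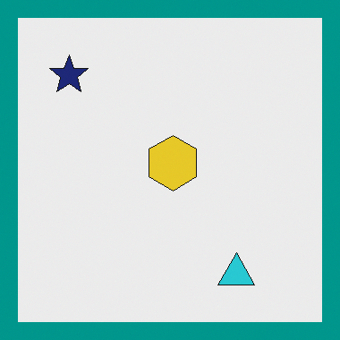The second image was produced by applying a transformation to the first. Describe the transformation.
It was framed with a teal border.

A solid teal frame runs around the edge of the second image, with the content slightly shrunk inside it.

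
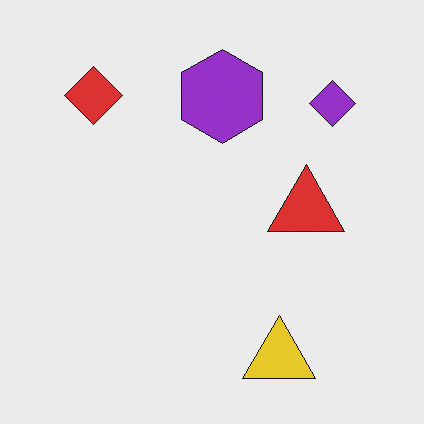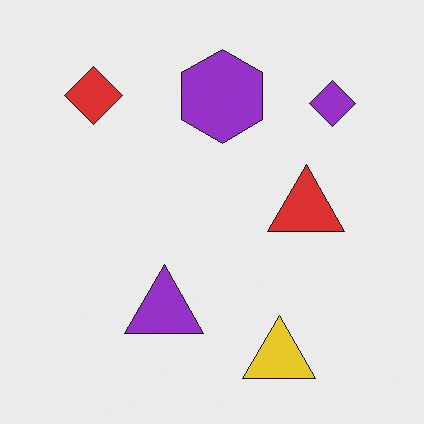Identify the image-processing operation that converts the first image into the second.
The image was overlaid with an additional purple triangle.

A purple triangle appears in the second image that is absent from the first.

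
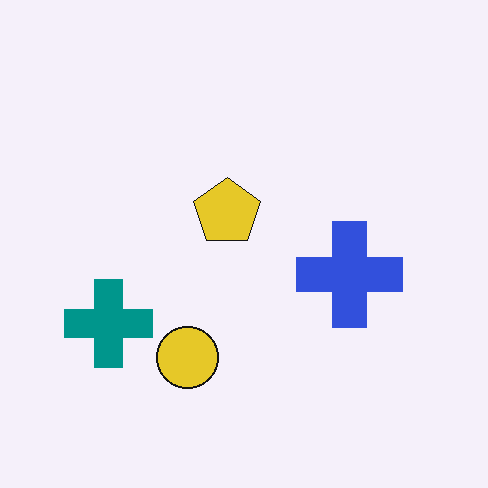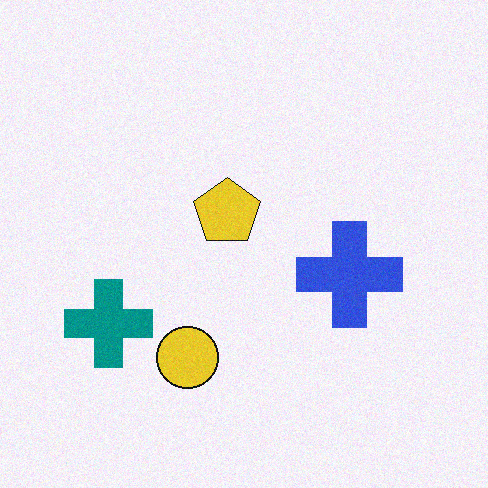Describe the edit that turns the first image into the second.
The second image is the first degraded with subtle gaussian noise.

Random speckle covers the whole image, including the flat background.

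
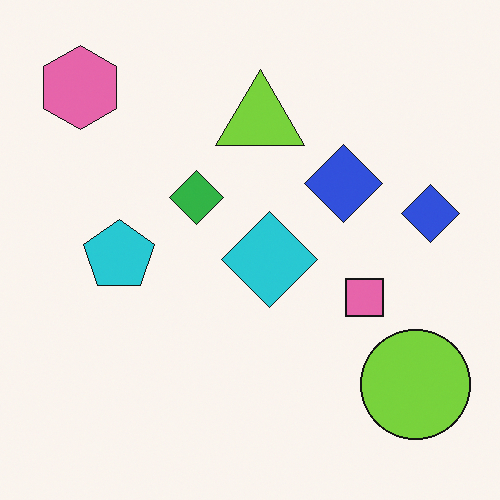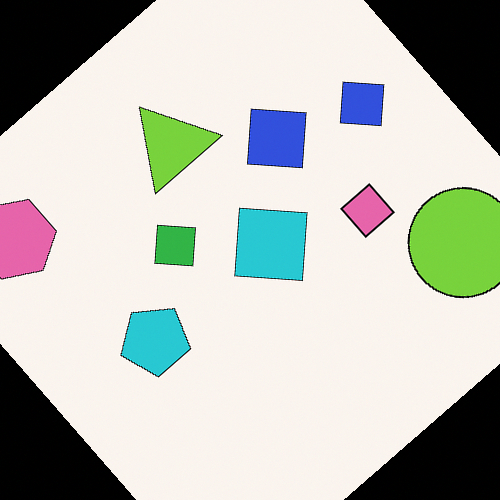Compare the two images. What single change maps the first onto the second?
The image was rotated counter-clockwise by a large amount — several tens of degrees.

Every shape is tilted by the same angle and the image corners show triangular fill wedges — a whole-image rotation by a non-right angle.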